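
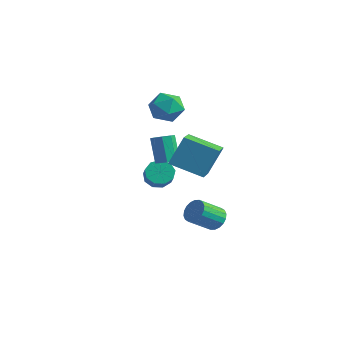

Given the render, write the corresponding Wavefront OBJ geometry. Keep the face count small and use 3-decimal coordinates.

v 0.4 -2.046 0.591
v 1.009 -2.01 0.869
v 0.289 -1.678 2.406
v -0.32 -1.714 2.129
v 0.846 -1.556 0.694
v 0.125 -1.224 2.232
v 0.422 -1.39 0.459
v -0.299 -1.057 1.997
v -0.015 -1.607 0.302
v -0.736 -1.275 1.839
v -0.209 -2.082 0.314
v -0.929 -1.75 1.851
v -0.045 -2.536 0.488
v -0.766 -2.204 2.026
v 0.379 -2.703 0.723
v -0.342 -2.37 2.261
v 0.816 -2.485 0.881
v 0.095 -2.153 2.418
v -1.957 -0.29 2.656
v -1.295 0.544 2.988
v -1.485 -1.244 4.112
v -0.823 -0.41 4.444
v -1.931 -0.283 4.459
v -2.222 0.307 3.559
v -0.558 -1.007 3.541
v -0.849 -0.417 2.641
v -0.431 0.101 3.534
v -1.279 0.548 4.102
v -1.501 -1.248 2.998
v -2.349 -0.801 3.566
v 2.126 -0.048 -3.994
v 2.531 -0.545 -4.472
v 2.119 -1.85 -3.463
v 1.714 -1.352 -2.986
v 2.778 -0.442 -4.238
v 2.366 -1.746 -3.229
v 2.896 -0.26 -3.955
v 2.484 -1.565 -2.946
v 2.862 -0.037 -3.68
v 2.449 -1.341 -2.671
v 2.681 0.185 -3.467
v 2.269 -1.12 -2.458
v 2.391 0.36 -3.359
v 1.979 -0.945 -2.35
v 2.048 0.455 -3.377
v 1.636 -0.85 -2.368
v 1.721 0.45 -3.517
v 1.309 -0.855 -2.508
v 1.474 0.346 -3.751
v 1.062 -0.958 -2.742
v 1.356 0.165 -4.034
v 0.944 -1.14 -3.025
v 1.391 -0.059 -4.309
v 0.978 -1.363 -3.3
v 1.571 -0.28 -4.522
v 1.159 -1.585 -3.513
v 1.861 -0.455 -4.63
v 1.449 -1.76 -3.621
v 2.204 -0.55 -4.612
v 1.792 -1.855 -3.603
v -2.534 0.106 -2.482
v -1.849 0.452 -2.872
v -0.942 -0.28 -1.927
v -1.626 -0.626 -1.538
v -2.027 0.799 -2.431
v -1.12 0.067 -1.487
v -2.442 0.822 -2.015
v -1.535 0.09 -1.071
v -2.9 0.51 -1.817
v -1.993 -0.222 -0.873
v -3.186 0.009 -1.93
v -2.279 -0.723 -0.986
v -3.167 -0.447 -2.302
v -2.26 -1.179 -1.358
v -2.852 -0.644 -2.758
v -1.945 -1.376 -1.813
v -2.388 -0.49 -3.084
v -1.48 -1.222 -2.14
v -1.992 -0.057 -3.129
v -1.084 -0.789 -2.185
v 0.992 -2.204 1.019
v 1.23 -1.282 2.721
v 2.7 -1.293 0.287
v 2.939 -0.372 1.989
v 1.961 -3.548 1.611
v 2.2 -2.627 3.313
v 3.67 -2.638 0.879
v 3.908 -1.716 2.581
f 2 1 5
f 2 5 3
f 3 5 6
f 3 6 4
f 5 1 7
f 5 7 6
f 6 7 8
f 6 8 4
f 7 1 9
f 7 9 8
f 8 9 10
f 8 10 4
f 9 1 11
f 9 11 10
f 10 11 12
f 10 12 4
f 11 1 13
f 11 13 12
f 12 13 14
f 12 14 4
f 13 1 15
f 13 15 14
f 14 15 16
f 14 16 4
f 15 1 17
f 15 17 16
f 16 17 18
f 16 18 4
f 17 1 2
f 17 2 18
f 18 2 3
f 18 3 4
f 19 30 24
f 19 24 20
f 19 20 26
f 19 26 29
f 19 29 30
f 20 24 28
f 24 30 23
f 30 29 21
f 29 26 25
f 26 20 27
f 22 28 23
f 22 23 21
f 22 21 25
f 22 25 27
f 22 27 28
f 23 28 24
f 21 23 30
f 25 21 29
f 27 25 26
f 28 27 20
f 32 31 35
f 32 35 33
f 33 35 36
f 33 36 34
f 35 31 37
f 35 37 36
f 36 37 38
f 36 38 34
f 37 31 39
f 37 39 38
f 38 39 40
f 38 40 34
f 39 31 41
f 39 41 40
f 40 41 42
f 40 42 34
f 41 31 43
f 41 43 42
f 42 43 44
f 42 44 34
f 43 31 45
f 43 45 44
f 44 45 46
f 44 46 34
f 45 31 47
f 45 47 46
f 46 47 48
f 46 48 34
f 47 31 49
f 47 49 48
f 48 49 50
f 48 50 34
f 49 31 51
f 49 51 50
f 50 51 52
f 50 52 34
f 51 31 53
f 51 53 52
f 52 53 54
f 52 54 34
f 53 31 55
f 53 55 54
f 54 55 56
f 54 56 34
f 55 31 57
f 55 57 56
f 56 57 58
f 56 58 34
f 57 31 59
f 57 59 58
f 58 59 60
f 58 60 34
f 59 31 32
f 59 32 60
f 60 32 33
f 60 33 34
f 62 61 65
f 62 65 63
f 63 65 66
f 63 66 64
f 65 61 67
f 65 67 66
f 66 67 68
f 66 68 64
f 67 61 69
f 67 69 68
f 68 69 70
f 68 70 64
f 69 61 71
f 69 71 70
f 70 71 72
f 70 72 64
f 71 61 73
f 71 73 72
f 72 73 74
f 72 74 64
f 73 61 75
f 73 75 74
f 74 75 76
f 74 76 64
f 75 61 77
f 75 77 76
f 76 77 78
f 76 78 64
f 77 61 79
f 77 79 78
f 78 79 80
f 78 80 64
f 79 61 62
f 79 62 80
f 80 62 63
f 80 63 64
f 82 84 81
f 85 82 81
f 81 84 83
f 83 85 81
f 82 88 84
f 86 82 85
f 86 88 82
f 84 88 83
f 87 85 83
f 83 88 87
f 87 86 85
f 88 86 87



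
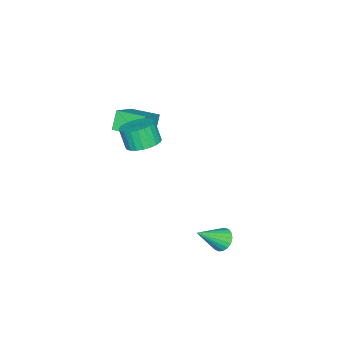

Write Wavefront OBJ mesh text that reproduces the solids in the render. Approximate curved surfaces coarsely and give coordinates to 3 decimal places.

v 1.913 4.05 -2.71
v 2.523 4.423 -3.022
v 3.127 3.09 -1.49
v 2.428 4.634 -2.763
v 2.231 4.728 -2.493
v 1.972 4.688 -2.266
v 1.701 4.522 -2.127
v 1.471 4.262 -2.103
v 1.33 3.96 -2.2
v 1.304 3.676 -2.397
v 1.399 3.466 -2.657
v 1.595 3.372 -2.927
v 1.855 3.411 -3.154
v 2.126 3.578 -3.293
v 2.355 3.837 -3.317
v 2.497 4.139 -3.22
v -0.084 -1.72 1.894
v 0.507 -0.967 2.3
v 0.295 -1.487 3.572
v -0.296 -2.24 3.166
v 0.141 -0.794 2.31
v -0.071 -1.313 3.582
v -0.26 -0.762 2.256
v -0.472 -1.281 3.528
v -0.634 -0.875 2.147
v -0.846 -1.394 3.419
v -0.925 -1.117 2
v -1.137 -1.637 3.272
v -1.087 -1.451 1.837
v -1.299 -1.971 3.109
v -1.097 -1.826 1.682
v -1.309 -2.346 2.954
v -0.952 -2.185 1.56
v -1.164 -2.704 2.831
v -0.675 -2.473 1.488
v -0.887 -2.993 2.76
v -0.309 -2.647 1.478
v -0.521 -3.166 2.75
v 0.092 -2.679 1.532
v -0.12 -3.198 2.804
v 0.466 -2.566 1.641
v 0.254 -3.085 2.913
v 0.757 -2.323 1.788
v 0.545 -2.843 3.06
v 0.919 -1.989 1.951
v 0.707 -2.509 3.223
v 0.929 -1.614 2.106
v 0.717 -2.134 3.378
v 0.784 -1.256 2.229
v 0.572 -1.775 3.5
v -4.23 -4.634 0.884
v -2.413 -4.638 2.052
v -4.281 -2.816 0.97
v -2.464 -2.821 2.138
v -3.496 -4.559 -0.258
v -1.679 -4.564 0.91
v -3.547 -2.742 -0.172
v -1.73 -2.746 0.996
f 2 1 4
f 2 4 3
f 4 1 5
f 4 5 3
f 5 1 6
f 5 6 3
f 6 1 7
f 6 7 3
f 7 1 8
f 7 8 3
f 8 1 9
f 8 9 3
f 9 1 10
f 9 10 3
f 10 1 11
f 10 11 3
f 11 1 12
f 11 12 3
f 12 1 13
f 12 13 3
f 13 1 14
f 13 14 3
f 14 1 15
f 14 15 3
f 15 1 16
f 15 16 3
f 16 1 2
f 16 2 3
f 18 17 21
f 18 21 19
f 19 21 22
f 19 22 20
f 21 17 23
f 21 23 22
f 22 23 24
f 22 24 20
f 23 17 25
f 23 25 24
f 24 25 26
f 24 26 20
f 25 17 27
f 25 27 26
f 26 27 28
f 26 28 20
f 27 17 29
f 27 29 28
f 28 29 30
f 28 30 20
f 29 17 31
f 29 31 30
f 30 31 32
f 30 32 20
f 31 17 33
f 31 33 32
f 32 33 34
f 32 34 20
f 33 17 35
f 33 35 34
f 34 35 36
f 34 36 20
f 35 17 37
f 35 37 36
f 36 37 38
f 36 38 20
f 37 17 39
f 37 39 38
f 38 39 40
f 38 40 20
f 39 17 41
f 39 41 40
f 40 41 42
f 40 42 20
f 41 17 43
f 41 43 42
f 42 43 44
f 42 44 20
f 43 17 45
f 43 45 44
f 44 45 46
f 44 46 20
f 45 17 47
f 45 47 46
f 46 47 48
f 46 48 20
f 47 17 49
f 47 49 48
f 48 49 50
f 48 50 20
f 49 17 18
f 49 18 50
f 50 18 19
f 50 19 20
f 52 54 51
f 55 52 51
f 51 54 53
f 53 55 51
f 52 58 54
f 56 52 55
f 56 58 52
f 54 58 53
f 57 55 53
f 53 58 57
f 57 56 55
f 58 56 57



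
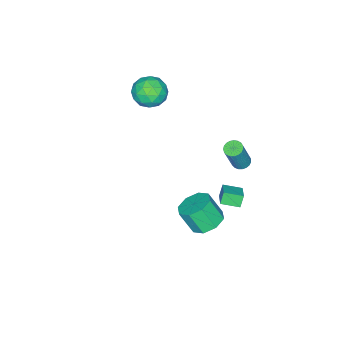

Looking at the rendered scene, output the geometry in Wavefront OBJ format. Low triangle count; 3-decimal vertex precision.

v -4.203 2.415 0.185
v -3.913 1.953 0.056
v -3.148 1.903 1.946
v -3.437 2.365 2.075
v -3.763 2.122 -0.001
v -2.998 2.072 1.889
v -3.689 2.341 -0.025
v -2.923 2.292 1.865
v -3.703 2.573 -0.013
v -2.938 2.524 1.877
v -3.804 2.778 0.033
v -3.039 2.728 1.923
v -3.974 2.92 0.106
v -3.209 2.87 1.996
v -4.184 2.974 0.192
v -3.418 2.925 2.082
v -4.396 2.932 0.277
v -3.631 2.883 2.167
v -4.575 2.801 0.346
v -3.81 2.751 2.236
v -4.69 2.602 0.387
v -3.925 2.553 2.277
v -4.721 2.371 0.393
v -3.955 2.322 2.284
v -4.662 2.148 0.364
v -3.896 2.099 2.254
v -4.523 1.971 0.303
v -3.758 1.921 2.193
v -4.329 1.871 0.222
v -3.564 1.821 2.112
v -4.114 1.864 0.134
v -3.348 1.815 2.025
v 0.808 3.695 -0.08
v 1.719 3.395 -0.396
v 1.923 2.604 0.945
v 1.012 2.905 1.26
v 1.747 4.062 -0.007
v 1.95 3.271 1.334
v 1.224 4.514 0.339
v 1.428 3.724 1.68
v 0.458 4.487 0.44
v 0.662 3.696 1.781
v -0.103 3.996 0.235
v 0.101 3.205 1.576
v -0.13 3.329 -0.154
v 0.073 2.538 1.187
v 0.392 2.876 -0.5
v 0.596 2.086 0.841
v 1.158 2.904 -0.601
v 1.362 2.113 0.74
v -3.46 1.488 -3.124
v -3.825 1.464 -2.379
v -4.06 2.433 -3.387
v -4.426 2.409 -2.643
v -2.634 2.131 -2.697
v -3 2.107 -1.953
v -3.235 3.076 -2.961
v -3.6 3.052 -2.216
v -3.496 -3.428 2.255
v -2.974 -4.044 3.022
v -4.966 -3.376 3.298
v -4.444 -3.992 4.065
v -4.118 -2.943 3.876
v -3.209 -2.975 3.232
v -4.731 -4.445 3.088
v -3.822 -4.477 2.444
v -3.736 -4.672 3.538
v -3.358 -3.744 4.025
v -4.582 -3.676 2.295
v -4.204 -2.748 2.782
v -3.106 -3.741 2.547
v -4.834 -3.679 3.773
v -4.643 -3.063 3.662
v -4.335 -3.425 4.113
v -3.244 -3.113 2.67
v -2.937 -3.475 3.121
v -3.61 -2.827 3.623
v -5.003 -3.945 3.199
v -4.696 -4.307 3.65
v -3.605 -3.995 2.207
v -3.297 -4.357 2.658
v -4.33 -4.593 2.697
v -3.247 -4.472 3.301
v -4.111 -4.441 3.914
v -4.28 -4.708 3.34
v -3.746 -4.727 2.961
v -3.024 -3.927 3.587
v -3.889 -3.896 4.2
v -3.697 -3.279 4.089
v -3.163 -3.298 3.71
v -3.473 -4.296 3.89
v -4.051 -3.524 2.12
v -4.916 -3.493 2.733
v -4.777 -4.122 2.61
v -4.243 -4.141 2.231
v -3.829 -2.979 2.406
v -4.693 -2.948 3.019
v -4.194 -2.693 3.359
v -3.66 -2.712 2.98
v -4.467 -3.124 2.43
f 2 1 5
f 2 5 3
f 3 5 6
f 3 6 4
f 5 1 7
f 5 7 6
f 6 7 8
f 6 8 4
f 7 1 9
f 7 9 8
f 8 9 10
f 8 10 4
f 9 1 11
f 9 11 10
f 10 11 12
f 10 12 4
f 11 1 13
f 11 13 12
f 12 13 14
f 12 14 4
f 13 1 15
f 13 15 14
f 14 15 16
f 14 16 4
f 15 1 17
f 15 17 16
f 16 17 18
f 16 18 4
f 17 1 19
f 17 19 18
f 18 19 20
f 18 20 4
f 19 1 21
f 19 21 20
f 20 21 22
f 20 22 4
f 21 1 23
f 21 23 22
f 22 23 24
f 22 24 4
f 23 1 25
f 23 25 24
f 24 25 26
f 24 26 4
f 25 1 27
f 25 27 26
f 26 27 28
f 26 28 4
f 27 1 29
f 27 29 28
f 28 29 30
f 28 30 4
f 29 1 31
f 29 31 30
f 30 31 32
f 30 32 4
f 31 1 2
f 31 2 32
f 32 2 3
f 32 3 4
f 34 33 37
f 34 37 35
f 35 37 38
f 35 38 36
f 37 33 39
f 37 39 38
f 38 39 40
f 38 40 36
f 39 33 41
f 39 41 40
f 40 41 42
f 40 42 36
f 41 33 43
f 41 43 42
f 42 43 44
f 42 44 36
f 43 33 45
f 43 45 44
f 44 45 46
f 44 46 36
f 45 33 47
f 45 47 46
f 46 47 48
f 46 48 36
f 47 33 49
f 47 49 48
f 48 49 50
f 48 50 36
f 49 33 34
f 49 34 50
f 50 34 35
f 50 35 36
f 52 54 51
f 55 52 51
f 51 54 53
f 53 55 51
f 52 58 54
f 56 52 55
f 56 58 52
f 54 58 53
f 57 55 53
f 53 58 57
f 57 56 55
f 58 56 57
f 59 96 75
f 96 70 99
f 75 99 64
f 96 99 75
f 59 75 71
f 75 64 76
f 71 76 60
f 75 76 71
f 59 71 80
f 71 60 81
f 80 81 66
f 71 81 80
f 59 80 92
f 80 66 95
f 92 95 69
f 80 95 92
f 59 92 96
f 92 69 100
f 96 100 70
f 92 100 96
f 60 76 87
f 76 64 90
f 87 90 68
f 76 90 87
f 64 99 77
f 99 70 98
f 77 98 63
f 99 98 77
f 70 100 97
f 100 69 93
f 97 93 61
f 100 93 97
f 69 95 94
f 95 66 82
f 94 82 65
f 95 82 94
f 66 81 86
f 81 60 83
f 86 83 67
f 81 83 86
f 62 88 74
f 88 68 89
f 74 89 63
f 88 89 74
f 62 74 72
f 74 63 73
f 72 73 61
f 74 73 72
f 62 72 79
f 72 61 78
f 79 78 65
f 72 78 79
f 62 79 84
f 79 65 85
f 84 85 67
f 79 85 84
f 62 84 88
f 84 67 91
f 88 91 68
f 84 91 88
f 63 89 77
f 89 68 90
f 77 90 64
f 89 90 77
f 61 73 97
f 73 63 98
f 97 98 70
f 73 98 97
f 65 78 94
f 78 61 93
f 94 93 69
f 78 93 94
f 67 85 86
f 85 65 82
f 86 82 66
f 85 82 86
f 68 91 87
f 91 67 83
f 87 83 60
f 91 83 87



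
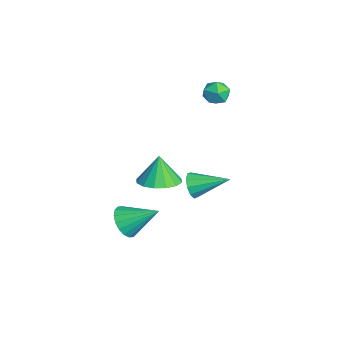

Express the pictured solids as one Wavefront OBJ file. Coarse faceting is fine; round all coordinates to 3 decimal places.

v -2.499 2.763 1.908
v -2.145 2.465 1.256
v -3.355 1.795 1.884
v -3.001 1.497 1.232
v -2.624 1.476 1.937
v -2.095 2.075 1.951
v -3.405 2.185 1.189
v -2.876 2.784 1.203
v -2.705 2.108 0.812
v -2.222 1.67 1.274
v -3.278 2.59 1.866
v -2.795 2.152 2.328
v -0.821 0.597 -3.768
v -0.611 0.243 -3.082
v -0.179 2.363 -3.052
v -0.223 0.226 -3.388
v -0.063 0.351 -3.839
v -0.193 0.57 -4.263
v -0.562 0.8 -4.498
v -1.03 0.952 -4.454
v -1.419 0.969 -4.148
v -1.578 0.844 -3.698
v -1.449 0.625 -3.274
v -1.079 0.395 -3.039
v 3.594 -1.785 0.311
v 4.619 -1.633 0.577
v 3.206 -1.715 1.769
v 4.415 -1.125 0.498
v 3.991 -0.793 0.369
v 3.46 -0.727 0.224
v 2.965 -0.945 0.103
v 2.639 -1.388 0.038
v 2.569 -1.937 0.045
v 2.773 -2.446 0.125
v 3.198 -2.777 0.254
v 3.728 -2.843 0.398
v 4.223 -2.626 0.519
v 4.549 -2.183 0.585
v 1.896 -3.127 -3.825
v 2.703 -3.096 -4.326
v 2.504 -1.613 -2.755
v 2.447 -2.839 -4.544
v 2.082 -2.64 -4.619
v 1.68 -2.537 -4.537
v 1.321 -2.55 -4.314
v 1.076 -2.678 -3.994
v 0.994 -2.895 -3.64
v 1.09 -3.157 -3.323
v 1.346 -3.414 -3.106
v 1.711 -3.614 -3.03
v 2.113 -3.717 -3.112
v 2.471 -3.703 -3.335
v 2.716 -3.575 -3.655
v 2.799 -3.359 -4.009
f 1 12 6
f 1 6 2
f 1 2 8
f 1 8 11
f 1 11 12
f 2 6 10
f 6 12 5
f 12 11 3
f 11 8 7
f 8 2 9
f 4 10 5
f 4 5 3
f 4 3 7
f 4 7 9
f 4 9 10
f 5 10 6
f 3 5 12
f 7 3 11
f 9 7 8
f 10 9 2
f 14 13 16
f 14 16 15
f 16 13 17
f 16 17 15
f 17 13 18
f 17 18 15
f 18 13 19
f 18 19 15
f 19 13 20
f 19 20 15
f 20 13 21
f 20 21 15
f 21 13 22
f 21 22 15
f 22 13 23
f 22 23 15
f 23 13 24
f 23 24 15
f 24 13 14
f 24 14 15
f 26 25 28
f 26 28 27
f 28 25 29
f 28 29 27
f 29 25 30
f 29 30 27
f 30 25 31
f 30 31 27
f 31 25 32
f 31 32 27
f 32 25 33
f 32 33 27
f 33 25 34
f 33 34 27
f 34 25 35
f 34 35 27
f 35 25 36
f 35 36 27
f 36 25 37
f 36 37 27
f 37 25 38
f 37 38 27
f 38 25 26
f 38 26 27
f 40 39 42
f 40 42 41
f 42 39 43
f 42 43 41
f 43 39 44
f 43 44 41
f 44 39 45
f 44 45 41
f 45 39 46
f 45 46 41
f 46 39 47
f 46 47 41
f 47 39 48
f 47 48 41
f 48 39 49
f 48 49 41
f 49 39 50
f 49 50 41
f 50 39 51
f 50 51 41
f 51 39 52
f 51 52 41
f 52 39 53
f 52 53 41
f 53 39 54
f 53 54 41
f 54 39 40
f 54 40 41



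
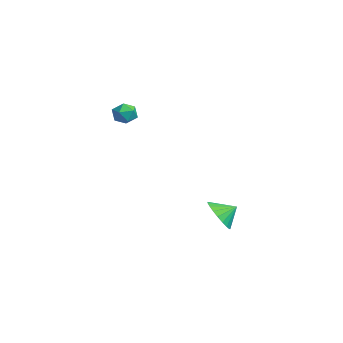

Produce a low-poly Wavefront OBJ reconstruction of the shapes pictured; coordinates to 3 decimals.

v -1.256 1.844 -4.136
v -0.336 1.907 -4.521
v -1.084 2.696 -3.584
v -0.559 2.128 -4.794
v -0.903 2.3 -4.952
v -1.308 2.393 -4.97
v -1.704 2.391 -4.843
v -2.022 2.294 -4.594
v -2.208 2.119 -4.265
v -2.23 1.897 -3.915
v -2.083 1.666 -3.602
v -1.793 1.465 -3.382
v -1.41 1.329 -3.292
v -1.001 1.283 -3.348
v -0.635 1.333 -3.54
v -0.377 1.472 -3.835
v -0.271 1.675 -4.182
v -3.014 -1.646 2.105
v -2.652 -2.234 2.032
v -3.808 -2.206 2.668
v -3.446 -2.794 2.595
v -3.207 -2.288 3.006
v -2.717 -1.942 2.658
v -3.743 -2.498 2.042
v -3.253 -2.152 1.694
v -3.103 -2.76 1.993
v -2.771 -2.63 2.588
v -3.689 -1.81 2.112
v -3.357 -1.68 2.707
f 2 1 4
f 2 4 3
f 4 1 5
f 4 5 3
f 5 1 6
f 5 6 3
f 6 1 7
f 6 7 3
f 7 1 8
f 7 8 3
f 8 1 9
f 8 9 3
f 9 1 10
f 9 10 3
f 10 1 11
f 10 11 3
f 11 1 12
f 11 12 3
f 12 1 13
f 12 13 3
f 13 1 14
f 13 14 3
f 14 1 15
f 14 15 3
f 15 1 16
f 15 16 3
f 16 1 17
f 16 17 3
f 17 1 2
f 17 2 3
f 18 29 23
f 18 23 19
f 18 19 25
f 18 25 28
f 18 28 29
f 19 23 27
f 23 29 22
f 29 28 20
f 28 25 24
f 25 19 26
f 21 27 22
f 21 22 20
f 21 20 24
f 21 24 26
f 21 26 27
f 22 27 23
f 20 22 29
f 24 20 28
f 26 24 25
f 27 26 19



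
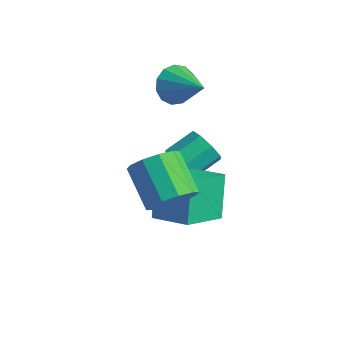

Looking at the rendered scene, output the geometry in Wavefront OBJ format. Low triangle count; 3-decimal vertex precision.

v 0.967 1.127 -3.431
v 1.571 0.82 -2.969
v 1.738 2.027 -2.387
v 1.133 2.333 -2.849
v 1.779 1.054 -3.513
v 1.946 2.261 -2.931
v 1.511 1.33 -4.009
v 1.678 2.537 -3.427
v 0.924 1.487 -4.166
v 1.091 2.694 -3.584
v 0.362 1.433 -3.893
v 0.529 2.64 -3.311
v 0.154 1.199 -3.349
v 0.321 2.406 -2.767
v 0.422 0.923 -2.853
v 0.589 2.13 -2.271
v 1.009 0.766 -2.696
v 1.176 1.973 -2.114
v -0.021 1.813 0.137
v 0.292 1.338 -0.56
v 1.561 1.787 0.863
v 0.355 1.826 -0.681
v 0.299 2.311 -0.541
v 0.141 2.637 -0.186
v -0.068 2.701 0.271
v -0.262 2.484 0.686
v -0.379 2.053 0.927
v -0.383 1.546 0.917
v -0.271 1.124 0.659
v -0.08 0.92 0.236
v 0.13 1 -0.219
v 2.555 -1.542 -3.926
v 1.946 -0.846 -2.244
v 2.327 0.282 -4.764
v 1.718 0.978 -3.082
v 4.042 -1.178 -3.538
v 3.433 -0.482 -1.856
v 3.814 0.646 -4.376
v 3.205 1.342 -2.694
v 4.537 -2.269 -1.276
v 5.145 -1.904 -0.614
v 3.731 -1.566 0.498
v 3.123 -1.931 -0.164
v 4.97 -1.456 -0.972
v 3.556 -1.118 0.139
v 4.63 -1.319 -1.446
v 3.216 -0.981 -0.335
v 4.255 -1.545 -1.856
v 2.841 -1.206 -0.744
v 3.987 -2.047 -2.043
v 2.573 -1.709 -0.932
v 3.929 -2.634 -1.938
v 2.515 -2.296 -0.826
v 4.104 -3.082 -1.579
v 2.69 -2.744 -0.468
v 4.444 -3.219 -1.105
v 3.03 -2.881 0.006
v 4.819 -2.994 -0.696
v 3.405 -2.655 0.416
v 5.087 -2.491 -0.508
v 3.673 -2.153 0.603
f 2 1 5
f 2 5 3
f 3 5 6
f 3 6 4
f 5 1 7
f 5 7 6
f 6 7 8
f 6 8 4
f 7 1 9
f 7 9 8
f 8 9 10
f 8 10 4
f 9 1 11
f 9 11 10
f 10 11 12
f 10 12 4
f 11 1 13
f 11 13 12
f 12 13 14
f 12 14 4
f 13 1 15
f 13 15 14
f 14 15 16
f 14 16 4
f 15 1 17
f 15 17 16
f 16 17 18
f 16 18 4
f 17 1 2
f 17 2 18
f 18 2 3
f 18 3 4
f 20 19 22
f 20 22 21
f 22 19 23
f 22 23 21
f 23 19 24
f 23 24 21
f 24 19 25
f 24 25 21
f 25 19 26
f 25 26 21
f 26 19 27
f 26 27 21
f 27 19 28
f 27 28 21
f 28 19 29
f 28 29 21
f 29 19 30
f 29 30 21
f 30 19 31
f 30 31 21
f 31 19 20
f 31 20 21
f 33 35 32
f 36 33 32
f 32 35 34
f 34 36 32
f 33 39 35
f 37 33 36
f 37 39 33
f 35 39 34
f 38 36 34
f 34 39 38
f 38 37 36
f 39 37 38
f 41 40 44
f 41 44 42
f 42 44 45
f 42 45 43
f 44 40 46
f 44 46 45
f 45 46 47
f 45 47 43
f 46 40 48
f 46 48 47
f 47 48 49
f 47 49 43
f 48 40 50
f 48 50 49
f 49 50 51
f 49 51 43
f 50 40 52
f 50 52 51
f 51 52 53
f 51 53 43
f 52 40 54
f 52 54 53
f 53 54 55
f 53 55 43
f 54 40 56
f 54 56 55
f 55 56 57
f 55 57 43
f 56 40 58
f 56 58 57
f 57 58 59
f 57 59 43
f 58 40 60
f 58 60 59
f 59 60 61
f 59 61 43
f 60 40 41
f 60 41 61
f 61 41 42
f 61 42 43



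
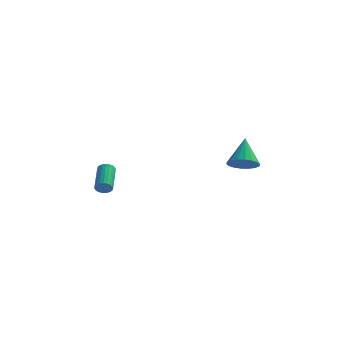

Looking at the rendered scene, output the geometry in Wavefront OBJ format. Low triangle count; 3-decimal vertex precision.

v 4.107 0.948 2.8
v 4.734 0.488 3.292
v 3.873 2.212 4.28
v 4.96 0.765 3.092
v 5.017 1.077 2.833
v 4.894 1.364 2.569
v 4.614 1.569 2.35
v 4.235 1.65 2.22
v 3.83 1.592 2.205
v 3.479 1.407 2.309
v 3.253 1.131 2.509
v 3.197 0.818 2.768
v 3.32 0.531 3.032
v 3.599 0.327 3.251
v 3.979 0.245 3.381
v 4.384 0.303 3.395
v -3.23 -0.945 0.869
v -2.836 -1.005 1.188
v -3.236 0.626 1.989
v -3.63 0.685 1.671
v -2.749 -0.909 1.036
v -3.15 0.721 1.837
v -2.736 -0.819 0.859
v -3.136 0.811 1.66
v -2.797 -0.748 0.684
v -3.198 0.882 1.485
v -2.925 -0.707 0.537
v -3.326 0.923 1.338
v -3.099 -0.702 0.44
v -3.5 0.928 1.242
v -3.293 -0.734 0.409
v -3.694 0.896 1.21
v -3.477 -0.799 0.448
v -3.878 0.831 1.249
v -3.624 -0.886 0.551
v -4.024 0.745 1.352
v -3.71 -0.981 0.703
v -4.111 0.649 1.504
v -3.724 -1.071 0.88
v -4.124 0.559 1.681
v -3.662 -1.142 1.055
v -4.063 0.488 1.856
v -3.534 -1.183 1.202
v -3.935 0.447 2.003
v -3.36 -1.188 1.298
v -3.761 0.442 2.1
v -3.166 -1.156 1.33
v -3.567 0.474 2.131
v -2.982 -1.091 1.291
v -3.383 0.539 2.092
f 2 1 4
f 2 4 3
f 4 1 5
f 4 5 3
f 5 1 6
f 5 6 3
f 6 1 7
f 6 7 3
f 7 1 8
f 7 8 3
f 8 1 9
f 8 9 3
f 9 1 10
f 9 10 3
f 10 1 11
f 10 11 3
f 11 1 12
f 11 12 3
f 12 1 13
f 12 13 3
f 13 1 14
f 13 14 3
f 14 1 15
f 14 15 3
f 15 1 16
f 15 16 3
f 16 1 2
f 16 2 3
f 18 17 21
f 18 21 19
f 19 21 22
f 19 22 20
f 21 17 23
f 21 23 22
f 22 23 24
f 22 24 20
f 23 17 25
f 23 25 24
f 24 25 26
f 24 26 20
f 25 17 27
f 25 27 26
f 26 27 28
f 26 28 20
f 27 17 29
f 27 29 28
f 28 29 30
f 28 30 20
f 29 17 31
f 29 31 30
f 30 31 32
f 30 32 20
f 31 17 33
f 31 33 32
f 32 33 34
f 32 34 20
f 33 17 35
f 33 35 34
f 34 35 36
f 34 36 20
f 35 17 37
f 35 37 36
f 36 37 38
f 36 38 20
f 37 17 39
f 37 39 38
f 38 39 40
f 38 40 20
f 39 17 41
f 39 41 40
f 40 41 42
f 40 42 20
f 41 17 43
f 41 43 42
f 42 43 44
f 42 44 20
f 43 17 45
f 43 45 44
f 44 45 46
f 44 46 20
f 45 17 47
f 45 47 46
f 46 47 48
f 46 48 20
f 47 17 49
f 47 49 48
f 48 49 50
f 48 50 20
f 49 17 18
f 49 18 50
f 50 18 19
f 50 19 20



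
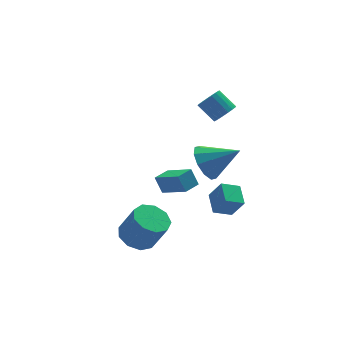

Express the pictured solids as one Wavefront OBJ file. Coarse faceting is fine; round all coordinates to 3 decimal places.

v 0.86 0.262 -2.913
v -0.109 0.326 -2.491
v 1.113 1.384 -2.505
v 0.143 1.448 -2.082
v 1.297 -0.228 -1.838
v 0.327 -0.164 -1.415
v 1.549 0.894 -1.429
v 0.58 0.958 -1.007
v -3.92 0.645 -3.351
v -3.035 0.423 -3.76
v -2.455 -0.147 -2.199
v -3.34 0.075 -1.789
v -3.03 1.066 -3.527
v -2.451 0.496 -1.966
v -3.441 1.512 -3.212
v -2.862 0.942 -1.651
v -4.077 1.552 -2.961
v -3.497 0.983 -1.4
v -4.638 1.168 -2.893
v -4.059 0.598 -1.332
v -4.864 0.539 -3.039
v -4.284 -0.031 -1.478
v -4.648 -0.04 -3.33
v -4.068 -0.61 -1.769
v -4.091 -0.299 -3.632
v -3.511 -0.869 -2.071
v -3.454 -0.116 -3.801
v -2.874 -0.686 -2.24
v 1.365 2.39 2.917
v 1.882 2.84 2.835
v 1.332 3.62 3.642
v 0.815 3.17 3.723
v 1.683 2.924 2.617
v 1.132 3.704 3.424
v 1.421 2.903 2.458
v 0.87 3.683 3.265
v 1.147 2.78 2.391
v 0.597 3.56 3.198
v 0.917 2.58 2.427
v 0.367 3.36 3.234
v 0.776 2.342 2.561
v 0.226 3.122 3.368
v 0.751 2.114 2.764
v 0.201 2.894 3.571
v 0.848 1.94 2.998
v 0.298 2.72 3.805
v 1.048 1.856 3.216
v 0.497 2.636 4.023
v 1.31 1.877 3.375
v 0.759 2.657 4.182
v 1.583 2 3.442
v 1.033 2.78 4.249
v 1.813 2.2 3.406
v 1.263 2.98 4.213
v 1.954 2.438 3.272
v 1.404 3.218 4.079
v 1.979 2.666 3.069
v 1.429 3.446 3.876
v -0.765 2.162 -2.073
v -0.988 2.593 -1.187
v -1.466 3.528 -2.914
v -1.689 3.959 -2.028
v 0.089 2.601 -2.072
v -0.134 3.032 -1.186
v -0.612 3.967 -2.913
v -0.835 4.398 -2.027
v 0.047 1.667 0.185
v 0.697 1.76 -0.685
v 1.513 0.893 1.195
v 0.748 2.327 -0.326
v 0.532 2.642 0.229
v 0.13 2.584 0.767
v -0.303 2.176 1.083
v -0.602 1.573 1.056
v -0.653 1.006 0.696
v -0.437 0.691 0.141
v -0.036 0.749 -0.397
v 0.397 1.157 -0.713
f 2 4 1
f 5 2 1
f 1 4 3
f 3 5 1
f 2 8 4
f 6 2 5
f 6 8 2
f 4 8 3
f 7 5 3
f 3 8 7
f 7 6 5
f 8 6 7
f 10 9 13
f 10 13 11
f 11 13 14
f 11 14 12
f 13 9 15
f 13 15 14
f 14 15 16
f 14 16 12
f 15 9 17
f 15 17 16
f 16 17 18
f 16 18 12
f 17 9 19
f 17 19 18
f 18 19 20
f 18 20 12
f 19 9 21
f 19 21 20
f 20 21 22
f 20 22 12
f 21 9 23
f 21 23 22
f 22 23 24
f 22 24 12
f 23 9 25
f 23 25 24
f 24 25 26
f 24 26 12
f 25 9 27
f 25 27 26
f 26 27 28
f 26 28 12
f 27 9 10
f 27 10 28
f 28 10 11
f 28 11 12
f 30 29 33
f 30 33 31
f 31 33 34
f 31 34 32
f 33 29 35
f 33 35 34
f 34 35 36
f 34 36 32
f 35 29 37
f 35 37 36
f 36 37 38
f 36 38 32
f 37 29 39
f 37 39 38
f 38 39 40
f 38 40 32
f 39 29 41
f 39 41 40
f 40 41 42
f 40 42 32
f 41 29 43
f 41 43 42
f 42 43 44
f 42 44 32
f 43 29 45
f 43 45 44
f 44 45 46
f 44 46 32
f 45 29 47
f 45 47 46
f 46 47 48
f 46 48 32
f 47 29 49
f 47 49 48
f 48 49 50
f 48 50 32
f 49 29 51
f 49 51 50
f 50 51 52
f 50 52 32
f 51 29 53
f 51 53 52
f 52 53 54
f 52 54 32
f 53 29 55
f 53 55 54
f 54 55 56
f 54 56 32
f 55 29 57
f 55 57 56
f 56 57 58
f 56 58 32
f 57 29 30
f 57 30 58
f 58 30 31
f 58 31 32
f 60 62 59
f 63 60 59
f 59 62 61
f 61 63 59
f 60 66 62
f 64 60 63
f 64 66 60
f 62 66 61
f 65 63 61
f 61 66 65
f 65 64 63
f 66 64 65
f 68 67 70
f 68 70 69
f 70 67 71
f 70 71 69
f 71 67 72
f 71 72 69
f 72 67 73
f 72 73 69
f 73 67 74
f 73 74 69
f 74 67 75
f 74 75 69
f 75 67 76
f 75 76 69
f 76 67 77
f 76 77 69
f 77 67 78
f 77 78 69
f 78 67 68
f 78 68 69



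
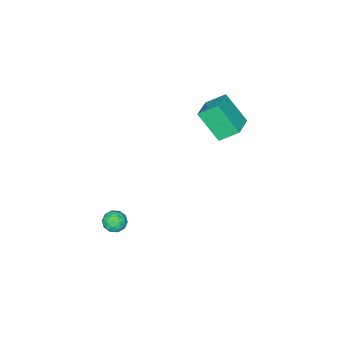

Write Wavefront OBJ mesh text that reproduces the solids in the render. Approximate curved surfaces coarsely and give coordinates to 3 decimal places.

v 2.244 -0.623 -2.651
v 2.691 -1.02 -2.258
v 1.949 -1.56 -3.262
v 2.396 -1.957 -2.869
v 1.802 -1.689 -2.575
v 1.984 -1.11 -2.197
v 2.656 -1.47 -3.323
v 2.838 -0.891 -2.945
v 2.945 -1.543 -2.673
v 2.417 -1.679 -2.211
v 2.223 -0.901 -3.309
v 1.695 -1.037 -2.847
v 2.493 -0.739 -2.401
v 2.147 -1.841 -3.119
v 1.798 -1.683 -2.946
v 2.06 -1.917 -2.715
v 2.078 -0.792 -2.365
v 2.34 -1.026 -2.134
v 1.818 -1.419 -2.32
v 2.3 -1.554 -3.386
v 2.562 -1.788 -3.155
v 2.58 -0.663 -2.805
v 2.842 -0.897 -2.574
v 2.822 -1.161 -3.2
v 2.905 -1.28 -2.414
v 2.732 -1.831 -2.773
v 2.885 -1.545 -3.04
v 2.992 -1.204 -2.818
v 2.595 -1.36 -2.142
v 2.422 -1.911 -2.501
v 2.072 -1.753 -2.328
v 2.179 -1.413 -2.106
v 2.744 -1.668 -2.386
v 2.218 -0.669 -3.019
v 2.045 -1.22 -3.378
v 2.461 -1.167 -3.414
v 2.568 -0.827 -3.192
v 1.908 -0.749 -2.747
v 1.735 -1.3 -3.106
v 1.648 -1.376 -2.702
v 1.755 -1.035 -2.48
v 1.896 -0.912 -3.134
v -4.325 1.974 3.416
v -4.124 0.648 4.94
v -3 2.615 3.799
v -2.8 1.289 5.323
v -3.68 1.131 2.597
v -3.48 -0.195 4.121
v -2.356 1.772 2.98
v -2.155 0.446 4.504
f 1 38 17
f 38 12 41
f 17 41 6
f 38 41 17
f 1 17 13
f 17 6 18
f 13 18 2
f 17 18 13
f 1 13 22
f 13 2 23
f 22 23 8
f 13 23 22
f 1 22 34
f 22 8 37
f 34 37 11
f 22 37 34
f 1 34 38
f 34 11 42
f 38 42 12
f 34 42 38
f 2 18 29
f 18 6 32
f 29 32 10
f 18 32 29
f 6 41 19
f 41 12 40
f 19 40 5
f 41 40 19
f 12 42 39
f 42 11 35
f 39 35 3
f 42 35 39
f 11 37 36
f 37 8 24
f 36 24 7
f 37 24 36
f 8 23 28
f 23 2 25
f 28 25 9
f 23 25 28
f 4 30 16
f 30 10 31
f 16 31 5
f 30 31 16
f 4 16 14
f 16 5 15
f 14 15 3
f 16 15 14
f 4 14 21
f 14 3 20
f 21 20 7
f 14 20 21
f 4 21 26
f 21 7 27
f 26 27 9
f 21 27 26
f 4 26 30
f 26 9 33
f 30 33 10
f 26 33 30
f 5 31 19
f 31 10 32
f 19 32 6
f 31 32 19
f 3 15 39
f 15 5 40
f 39 40 12
f 15 40 39
f 7 20 36
f 20 3 35
f 36 35 11
f 20 35 36
f 9 27 28
f 27 7 24
f 28 24 8
f 27 24 28
f 10 33 29
f 33 9 25
f 29 25 2
f 33 25 29
f 44 46 43
f 47 44 43
f 43 46 45
f 45 47 43
f 44 50 46
f 48 44 47
f 48 50 44
f 46 50 45
f 49 47 45
f 45 50 49
f 49 48 47
f 50 48 49



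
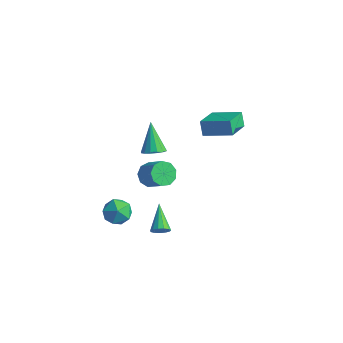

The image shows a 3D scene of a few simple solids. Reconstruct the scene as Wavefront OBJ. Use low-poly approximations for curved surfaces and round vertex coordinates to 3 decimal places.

v -1.861 -2.261 -2.555
v -0.954 -2.408 -3.129
v -1.986 -3.992 -2.311
v -1.079 -4.139 -2.885
v -1.033 -3.666 -1.912
v -0.956 -2.596 -2.063
v -1.984 -3.804 -3.377
v -1.907 -2.734 -3.528
v -1.031 -3.361 -3.638
v -0.443 -3.276 -2.732
v -2.497 -3.124 -2.708
v -1.909 -3.039 -1.802
v 3.061 -4.563 -0.325
v 3.548 -4.379 0.03
v 1.919 -3.257 0.565
v 3.554 -4.175 -0.261
v 3.403 -4.095 -0.572
v 3.144 -4.164 -0.805
v 2.858 -4.359 -0.885
v 2.637 -4.619 -0.787
v 2.551 -4.861 -0.543
v 2.626 -5.009 -0.229
v 2.84 -5.015 0.054
v 3.124 -4.877 0.217
v 3.388 -4.64 0.208
v -1.767 0.479 -2.112
v -1.16 0.327 -2.787
v 0.154 0.05 -1.543
v -0.453 0.201 -0.868
v -1.17 0.939 -2.64
v 0.144 0.661 -1.396
v -1.459 1.335 -2.246
v -0.146 1.058 -1.002
v -1.892 1.331 -1.789
v -0.579 1.054 -0.545
v -2.267 0.928 -1.484
v -0.953 0.651 -0.24
v -2.407 0.315 -1.472
v -1.094 0.037 -0.228
v -2.248 -0.222 -1.76
v -0.935 -0.499 -0.516
v -1.863 -0.431 -2.212
v -0.55 -0.708 -0.969
v -1.434 -0.214 -2.618
v -0.12 -0.491 -1.374
v -0.1 4.696 2.153
v 0.326 2.877 2.947
v 1.699 5.393 2.786
v 2.124 3.573 3.58
v 0.356 4.387 1.2
v 0.781 2.567 1.994
v 2.154 5.083 1.833
v 2.58 3.264 2.627
v -0.046 -1.282 2.979
v 0.505 -1.608 3.475
v -1.014 -0.358 4.661
v 0.666 -1.237 3.363
v 0.635 -0.878 3.149
v 0.422 -0.627 2.889
v 0.084 -0.552 2.653
v -0.289 -0.672 2.504
v -0.597 -0.956 2.483
v -0.757 -1.327 2.594
v -0.727 -1.686 2.808
v -0.514 -1.937 3.069
v -0.176 -2.012 3.304
v 0.197 -1.891 3.453
f 1 12 6
f 1 6 2
f 1 2 8
f 1 8 11
f 1 11 12
f 2 6 10
f 6 12 5
f 12 11 3
f 11 8 7
f 8 2 9
f 4 10 5
f 4 5 3
f 4 3 7
f 4 7 9
f 4 9 10
f 5 10 6
f 3 5 12
f 7 3 11
f 9 7 8
f 10 9 2
f 14 13 16
f 14 16 15
f 16 13 17
f 16 17 15
f 17 13 18
f 17 18 15
f 18 13 19
f 18 19 15
f 19 13 20
f 19 20 15
f 20 13 21
f 20 21 15
f 21 13 22
f 21 22 15
f 22 13 23
f 22 23 15
f 23 13 24
f 23 24 15
f 24 13 25
f 24 25 15
f 25 13 14
f 25 14 15
f 27 26 30
f 27 30 28
f 28 30 31
f 28 31 29
f 30 26 32
f 30 32 31
f 31 32 33
f 31 33 29
f 32 26 34
f 32 34 33
f 33 34 35
f 33 35 29
f 34 26 36
f 34 36 35
f 35 36 37
f 35 37 29
f 36 26 38
f 36 38 37
f 37 38 39
f 37 39 29
f 38 26 40
f 38 40 39
f 39 40 41
f 39 41 29
f 40 26 42
f 40 42 41
f 41 42 43
f 41 43 29
f 42 26 44
f 42 44 43
f 43 44 45
f 43 45 29
f 44 26 27
f 44 27 45
f 45 27 28
f 45 28 29
f 47 49 46
f 50 47 46
f 46 49 48
f 48 50 46
f 47 53 49
f 51 47 50
f 51 53 47
f 49 53 48
f 52 50 48
f 48 53 52
f 52 51 50
f 53 51 52
f 55 54 57
f 55 57 56
f 57 54 58
f 57 58 56
f 58 54 59
f 58 59 56
f 59 54 60
f 59 60 56
f 60 54 61
f 60 61 56
f 61 54 62
f 61 62 56
f 62 54 63
f 62 63 56
f 63 54 64
f 63 64 56
f 64 54 65
f 64 65 56
f 65 54 66
f 65 66 56
f 66 54 67
f 66 67 56
f 67 54 55
f 67 55 56



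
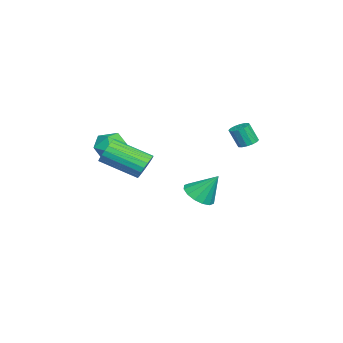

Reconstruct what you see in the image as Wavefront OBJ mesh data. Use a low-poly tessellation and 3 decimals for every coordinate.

v -1.209 0.073 -3.188
v -0.316 -0.036 -3.176
v -1.111 1.007 -1.892
v -0.387 0.34 -3.442
v -0.679 0.644 -3.639
v -1.113 0.796 -3.716
v -1.573 0.754 -3.651
v -1.935 0.529 -3.462
v -2.102 0.183 -3.199
v -2.03 -0.193 -2.934
v -1.738 -0.498 -2.736
v -1.304 -0.649 -2.66
v -0.845 -0.607 -2.725
v -0.483 -0.383 -2.914
v 1.55 2.652 1.39
v 1.804 3.067 1.574
v 1.803 2.643 2.534
v 1.55 2.228 2.35
v 1.543 3.128 1.6
v 1.543 2.703 2.56
v 1.284 3.061 1.57
v 1.284 2.636 2.531
v 1.096 2.885 1.492
v 1.096 2.46 2.453
v 1.03 2.646 1.387
v 1.03 2.221 2.347
v 1.104 2.409 1.282
v 1.103 1.984 2.242
v 1.297 2.237 1.206
v 1.296 1.813 2.166
v 1.557 2.177 1.18
v 1.557 1.752 2.14
v 1.816 2.244 1.209
v 1.816 1.819 2.17
v 2.004 2.42 1.287
v 2.004 1.995 2.248
v 2.07 2.659 1.393
v 2.07 2.234 2.353
v 1.997 2.896 1.498
v 1.996 2.471 2.458
v 3.146 -1.791 0.27
v 3.43 -1.517 0.884
v 3.258 -3.316 1.765
v 2.974 -3.589 1.15
v 3.133 -1.469 0.925
v 2.961 -3.267 1.805
v 2.838 -1.476 0.852
v 2.667 -3.275 1.733
v 2.597 -1.538 0.679
v 2.425 -3.337 1.56
v 2.45 -1.643 0.435
v 2.279 -3.442 1.316
v 2.424 -1.774 0.162
v 2.252 -3.573 1.043
v 2.522 -1.908 -0.092
v 2.351 -3.707 0.789
v 2.729 -2.022 -0.283
v 2.557 -3.82 0.597
v 3.007 -2.095 -0.379
v 2.836 -3.894 0.502
v 3.31 -2.116 -0.363
v 3.138 -3.915 0.518
v 3.584 -2.081 -0.237
v 3.412 -3.879 0.643
v 3.782 -1.995 -0.024
v 3.611 -3.794 0.857
v 3.87 -1.874 0.24
v 3.699 -3.673 1.121
v 3.833 -1.739 0.509
v 3.662 -3.538 1.39
v 3.677 -1.613 0.737
v 3.506 -3.411 1.618
v 0.148 -3.553 1.159
v 0.862 -3.055 0.813
v 0.338 -4.585 0.067
v 1.052 -4.087 -0.279
v 1.14 -4.52 0.547
v 1.022 -3.882 1.221
v 0.178 -3.758 -0.341
v 0.06 -3.12 0.333
v 0.88 -3.182 -0.114
v 1.474 -3.653 0.434
v -0.274 -3.987 0.446
v 0.32 -4.458 0.994
f 2 1 4
f 2 4 3
f 4 1 5
f 4 5 3
f 5 1 6
f 5 6 3
f 6 1 7
f 6 7 3
f 7 1 8
f 7 8 3
f 8 1 9
f 8 9 3
f 9 1 10
f 9 10 3
f 10 1 11
f 10 11 3
f 11 1 12
f 11 12 3
f 12 1 13
f 12 13 3
f 13 1 14
f 13 14 3
f 14 1 2
f 14 2 3
f 16 15 19
f 16 19 17
f 17 19 20
f 17 20 18
f 19 15 21
f 19 21 20
f 20 21 22
f 20 22 18
f 21 15 23
f 21 23 22
f 22 23 24
f 22 24 18
f 23 15 25
f 23 25 24
f 24 25 26
f 24 26 18
f 25 15 27
f 25 27 26
f 26 27 28
f 26 28 18
f 27 15 29
f 27 29 28
f 28 29 30
f 28 30 18
f 29 15 31
f 29 31 30
f 30 31 32
f 30 32 18
f 31 15 33
f 31 33 32
f 32 33 34
f 32 34 18
f 33 15 35
f 33 35 34
f 34 35 36
f 34 36 18
f 35 15 37
f 35 37 36
f 36 37 38
f 36 38 18
f 37 15 39
f 37 39 38
f 38 39 40
f 38 40 18
f 39 15 16
f 39 16 40
f 40 16 17
f 40 17 18
f 42 41 45
f 42 45 43
f 43 45 46
f 43 46 44
f 45 41 47
f 45 47 46
f 46 47 48
f 46 48 44
f 47 41 49
f 47 49 48
f 48 49 50
f 48 50 44
f 49 41 51
f 49 51 50
f 50 51 52
f 50 52 44
f 51 41 53
f 51 53 52
f 52 53 54
f 52 54 44
f 53 41 55
f 53 55 54
f 54 55 56
f 54 56 44
f 55 41 57
f 55 57 56
f 56 57 58
f 56 58 44
f 57 41 59
f 57 59 58
f 58 59 60
f 58 60 44
f 59 41 61
f 59 61 60
f 60 61 62
f 60 62 44
f 61 41 63
f 61 63 62
f 62 63 64
f 62 64 44
f 63 41 65
f 63 65 64
f 64 65 66
f 64 66 44
f 65 41 67
f 65 67 66
f 66 67 68
f 66 68 44
f 67 41 69
f 67 69 68
f 68 69 70
f 68 70 44
f 69 41 71
f 69 71 70
f 70 71 72
f 70 72 44
f 71 41 42
f 71 42 72
f 72 42 43
f 72 43 44
f 73 84 78
f 73 78 74
f 73 74 80
f 73 80 83
f 73 83 84
f 74 78 82
f 78 84 77
f 84 83 75
f 83 80 79
f 80 74 81
f 76 82 77
f 76 77 75
f 76 75 79
f 76 79 81
f 76 81 82
f 77 82 78
f 75 77 84
f 79 75 83
f 81 79 80
f 82 81 74



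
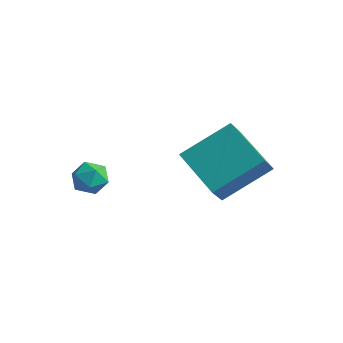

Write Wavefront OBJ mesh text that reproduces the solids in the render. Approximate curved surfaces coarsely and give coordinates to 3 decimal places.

v -0.148 -0.773 1.912
v 0.655 0.653 2.935
v -0.302 -0.135 1.144
v 0.501 1.291 2.167
v 1.519 -1.211 1.213
v 2.322 0.215 2.236
v 1.365 -0.573 0.445
v 2.168 0.853 1.468
v -1.401 -2.69 1.164
v -0.954 -3.011 1.493
v -2.126 -3.349 1.507
v -1.679 -3.67 1.836
v -1.847 -3.078 2.017
v -1.399 -2.671 1.805
v -1.681 -3.689 1.195
v -1.233 -3.282 0.983
v -1.127 -3.628 1.512
v -1.229 -3.25 2.02
v -1.851 -3.11 0.98
v -1.953 -2.732 1.488
f 2 4 1
f 5 2 1
f 1 4 3
f 3 5 1
f 2 8 4
f 6 2 5
f 6 8 2
f 4 8 3
f 7 5 3
f 3 8 7
f 7 6 5
f 8 6 7
f 9 20 14
f 9 14 10
f 9 10 16
f 9 16 19
f 9 19 20
f 10 14 18
f 14 20 13
f 20 19 11
f 19 16 15
f 16 10 17
f 12 18 13
f 12 13 11
f 12 11 15
f 12 15 17
f 12 17 18
f 13 18 14
f 11 13 20
f 15 11 19
f 17 15 16
f 18 17 10



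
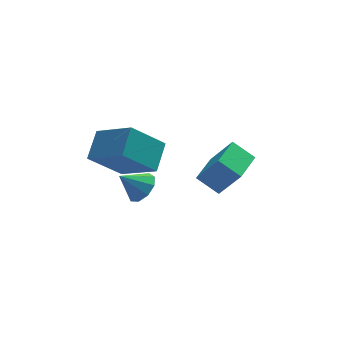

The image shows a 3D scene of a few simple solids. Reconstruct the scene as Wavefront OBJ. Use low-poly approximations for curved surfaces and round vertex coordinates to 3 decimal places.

v 4.153 0.319 1.424
v 3.32 0.86 2.096
v 3.358 0.823 0.032
v 2.525 1.365 0.704
v 5.015 1.655 1.416
v 4.182 2.197 2.088
v 4.22 2.16 0.024
v 3.387 2.701 0.696
v -0.109 -1.28 2.702
v 0.264 -0.756 3.088
v -0.971 -1.28 3.538
v -0.057 -0.534 2.756
v -0.403 -0.66 2.399
v -0.612 -1.077 2.184
v -0.585 -1.588 2.211
v -0.336 -1.956 2.469
v 0.02 -2.007 2.835
v 0.315 -1.718 3.139
v 0.411 -1.224 3.239
v -0.27 3.108 -0.071
v -1.697 2.898 1.3
v 0.287 4.253 0.683
v -1.14 4.043 2.054
v 0.98 1.777 1.026
v -0.447 1.567 2.397
v 1.537 2.922 1.78
v 0.11 2.712 3.151
f 2 4 1
f 5 2 1
f 1 4 3
f 3 5 1
f 2 8 4
f 6 2 5
f 6 8 2
f 4 8 3
f 7 5 3
f 3 8 7
f 7 6 5
f 8 6 7
f 10 9 12
f 10 12 11
f 12 9 13
f 12 13 11
f 13 9 14
f 13 14 11
f 14 9 15
f 14 15 11
f 15 9 16
f 15 16 11
f 16 9 17
f 16 17 11
f 17 9 18
f 17 18 11
f 18 9 19
f 18 19 11
f 19 9 10
f 19 10 11
f 21 23 20
f 24 21 20
f 20 23 22
f 22 24 20
f 21 27 23
f 25 21 24
f 25 27 21
f 23 27 22
f 26 24 22
f 22 27 26
f 26 25 24
f 27 25 26



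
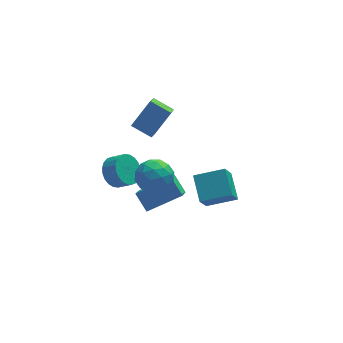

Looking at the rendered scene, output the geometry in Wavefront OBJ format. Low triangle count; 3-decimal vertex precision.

v -0.739 -1.58 -2.202
v -1.11 -2.503 -1.445
v -1.173 -0.724 -1.369
v -1.543 -1.648 -0.613
v 1.223 -1.552 -1.207
v 0.853 -2.476 -0.451
v 0.79 -0.697 -0.375
v 0.419 -1.62 0.382
v -1.179 1.304 2.502
v 0.012 1.941 3.838
v -0.746 2.528 1.532
v 0.446 3.165 2.869
v -0.206 0.555 1.991
v 0.986 1.192 3.328
v 0.228 1.779 1.022
v 1.419 2.416 2.358
v -1.696 -2.571 2.364
v -0.744 -2.063 2.085
v -0.816 -4.137 2.515
v 0.136 -3.629 2.236
v -0.347 -3.409 3.217
v -0.89 -2.441 3.123
v -0.67 -3.759 1.477
v -1.213 -2.791 1.383
v -0.11 -2.797 1.537
v 0.09 -2.581 2.612
v -1.65 -3.619 1.988
v -1.45 -3.403 3.063
v -1.297 -2.179 2.211
v -0.263 -4.021 2.389
v -0.546 -3.891 2.965
v 0.013 -3.593 2.801
v -1.383 -2.401 2.821
v -0.824 -2.103 2.657
v -0.59 -2.894 3.322
v -0.736 -4.097 1.943
v -0.177 -3.799 1.779
v -1.573 -2.607 1.799
v -1.014 -2.309 1.635
v -0.97 -3.306 1.278
v -0.365 -2.312 1.725
v 0.153 -3.233 1.814
v -0.321 -3.309 1.368
v -0.641 -2.74 1.313
v -0.247 -2.185 2.357
v 0.27 -3.106 2.446
v -0.014 -2.977 3.022
v -0.333 -2.408 2.967
v 0.125 -2.617 2.035
v -1.83 -3.094 2.154
v -1.313 -4.015 2.243
v -1.227 -3.792 1.633
v -1.546 -3.223 1.578
v -1.713 -2.967 2.786
v -1.195 -3.888 2.875
v -0.919 -3.46 3.287
v -1.239 -2.891 3.232
v -1.685 -3.583 2.565
v 2.357 -0.083 -3.898
v 4.116 -0.356 -3.357
v 2.322 1.457 -3.005
v 4.08 1.183 -2.464
v 2.94 0.777 -5.356
v 4.698 0.503 -4.815
v 2.904 2.316 -4.463
v 4.663 2.043 -3.922
v -1.714 3.855 -4.262
v -1.002 4.584 -4.474
v -0.315 4.093 -3.85
v -1.026 3.365 -3.638
v -1.184 4.743 -4.148
v -0.496 4.252 -3.524
v -1.447 4.767 -3.839
v -0.759 4.277 -3.216
v -1.75 4.653 -3.595
v -1.062 4.162 -2.971
v -2.047 4.417 -3.452
v -1.36 3.926 -2.829
v -2.294 4.095 -3.433
v -1.607 3.605 -2.809
v -2.453 3.737 -3.54
v -1.765 3.247 -2.916
v -2.499 3.397 -3.756
v -1.811 2.907 -3.133
v -2.425 3.127 -4.05
v -1.738 2.636 -3.426
v -2.244 2.968 -4.376
v -1.556 2.477 -3.752
v -1.981 2.943 -4.684
v -1.293 2.453 -4.061
v -1.678 3.058 -4.929
v -0.99 2.567 -4.305
v -1.38 3.294 -5.071
v -0.693 2.803 -4.448
v -1.133 3.615 -5.091
v -0.446 3.125 -4.467
v -0.975 3.973 -4.984
v -0.287 3.483 -4.36
v -0.929 4.313 -4.767
v -0.241 3.823 -4.144
f 2 4 1
f 5 2 1
f 1 4 3
f 3 5 1
f 2 8 4
f 6 2 5
f 6 8 2
f 4 8 3
f 7 5 3
f 3 8 7
f 7 6 5
f 8 6 7
f 10 12 9
f 13 10 9
f 9 12 11
f 11 13 9
f 10 16 12
f 14 10 13
f 14 16 10
f 12 16 11
f 15 13 11
f 11 16 15
f 15 14 13
f 16 14 15
f 17 54 33
f 54 28 57
f 33 57 22
f 54 57 33
f 17 33 29
f 33 22 34
f 29 34 18
f 33 34 29
f 17 29 38
f 29 18 39
f 38 39 24
f 29 39 38
f 17 38 50
f 38 24 53
f 50 53 27
f 38 53 50
f 17 50 54
f 50 27 58
f 54 58 28
f 50 58 54
f 18 34 45
f 34 22 48
f 45 48 26
f 34 48 45
f 22 57 35
f 57 28 56
f 35 56 21
f 57 56 35
f 28 58 55
f 58 27 51
f 55 51 19
f 58 51 55
f 27 53 52
f 53 24 40
f 52 40 23
f 53 40 52
f 24 39 44
f 39 18 41
f 44 41 25
f 39 41 44
f 20 46 32
f 46 26 47
f 32 47 21
f 46 47 32
f 20 32 30
f 32 21 31
f 30 31 19
f 32 31 30
f 20 30 37
f 30 19 36
f 37 36 23
f 30 36 37
f 20 37 42
f 37 23 43
f 42 43 25
f 37 43 42
f 20 42 46
f 42 25 49
f 46 49 26
f 42 49 46
f 21 47 35
f 47 26 48
f 35 48 22
f 47 48 35
f 19 31 55
f 31 21 56
f 55 56 28
f 31 56 55
f 23 36 52
f 36 19 51
f 52 51 27
f 36 51 52
f 25 43 44
f 43 23 40
f 44 40 24
f 43 40 44
f 26 49 45
f 49 25 41
f 45 41 18
f 49 41 45
f 60 62 59
f 63 60 59
f 59 62 61
f 61 63 59
f 60 66 62
f 64 60 63
f 64 66 60
f 62 66 61
f 65 63 61
f 61 66 65
f 65 64 63
f 66 64 65
f 68 67 71
f 68 71 69
f 69 71 72
f 69 72 70
f 71 67 73
f 71 73 72
f 72 73 74
f 72 74 70
f 73 67 75
f 73 75 74
f 74 75 76
f 74 76 70
f 75 67 77
f 75 77 76
f 76 77 78
f 76 78 70
f 77 67 79
f 77 79 78
f 78 79 80
f 78 80 70
f 79 67 81
f 79 81 80
f 80 81 82
f 80 82 70
f 81 67 83
f 81 83 82
f 82 83 84
f 82 84 70
f 83 67 85
f 83 85 84
f 84 85 86
f 84 86 70
f 85 67 87
f 85 87 86
f 86 87 88
f 86 88 70
f 87 67 89
f 87 89 88
f 88 89 90
f 88 90 70
f 89 67 91
f 89 91 90
f 90 91 92
f 90 92 70
f 91 67 93
f 91 93 92
f 92 93 94
f 92 94 70
f 93 67 95
f 93 95 94
f 94 95 96
f 94 96 70
f 95 67 97
f 95 97 96
f 96 97 98
f 96 98 70
f 97 67 99
f 97 99 98
f 98 99 100
f 98 100 70
f 99 67 68
f 99 68 100
f 100 68 69
f 100 69 70



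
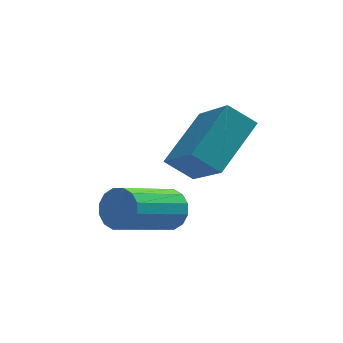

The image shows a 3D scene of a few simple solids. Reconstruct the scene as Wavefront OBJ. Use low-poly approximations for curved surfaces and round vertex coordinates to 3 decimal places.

v 2.407 1.613 0.63
v 2.839 1.11 0.779
v 1.305 0.124 1.899
v 0.873 0.627 1.75
v 2.879 1.344 1.039
v 1.345 0.357 2.159
v 2.792 1.65 1.19
v 1.258 0.664 2.309
v 2.602 1.946 1.19
v 1.067 0.96 2.31
v 2.359 2.153 1.041
v 0.825 1.167 2.16
v 2.13 2.216 0.781
v 0.596 1.229 1.901
v 1.975 2.116 0.481
v 0.441 1.13 1.601
v 1.935 1.883 0.221
v 0.401 0.896 1.341
v 2.022 1.576 0.071
v 0.488 0.59 1.19
v 2.213 1.28 0.07
v 0.678 0.294 1.19
v 2.455 1.073 0.22
v 0.921 0.087 1.339
v 2.684 1.011 0.479
v 1.15 0.024 1.599
v 2.949 1.301 3.15
v 4.186 2.562 4.044
v 2.464 2.808 1.695
v 3.701 4.069 2.59
v 3.719 0.971 2.55
v 4.956 2.232 3.445
v 3.234 2.478 1.096
v 4.471 3.739 1.99
f 2 1 5
f 2 5 3
f 3 5 6
f 3 6 4
f 5 1 7
f 5 7 6
f 6 7 8
f 6 8 4
f 7 1 9
f 7 9 8
f 8 9 10
f 8 10 4
f 9 1 11
f 9 11 10
f 10 11 12
f 10 12 4
f 11 1 13
f 11 13 12
f 12 13 14
f 12 14 4
f 13 1 15
f 13 15 14
f 14 15 16
f 14 16 4
f 15 1 17
f 15 17 16
f 16 17 18
f 16 18 4
f 17 1 19
f 17 19 18
f 18 19 20
f 18 20 4
f 19 1 21
f 19 21 20
f 20 21 22
f 20 22 4
f 21 1 23
f 21 23 22
f 22 23 24
f 22 24 4
f 23 1 25
f 23 25 24
f 24 25 26
f 24 26 4
f 25 1 2
f 25 2 26
f 26 2 3
f 26 3 4
f 28 30 27
f 31 28 27
f 27 30 29
f 29 31 27
f 28 34 30
f 32 28 31
f 32 34 28
f 30 34 29
f 33 31 29
f 29 34 33
f 33 32 31
f 34 32 33



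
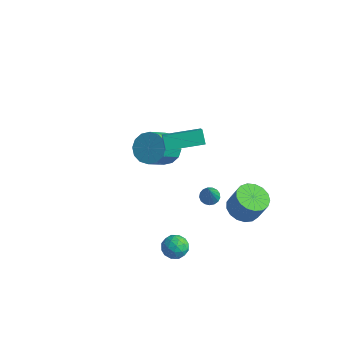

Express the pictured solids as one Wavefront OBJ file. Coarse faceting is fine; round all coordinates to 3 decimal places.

v 2.265 1.287 -2.164
v 2.798 1.355 -2.32
v 2.895 0.413 -0.396
v 2.741 1.581 -2.188
v 2.575 1.74 -2.05
v 2.337 1.795 -1.938
v 2.084 1.734 -1.878
v 1.871 1.57 -1.883
v 1.749 1.342 -1.952
v 1.745 1.101 -2.07
v 1.86 0.903 -2.209
v 2.067 0.793 -2.338
v 2.32 0.796 -2.427
v 2.561 0.912 -2.455
v 2.733 1.113 -2.417
v 0.851 -0.696 2.599
v 0.344 -0.361 3.262
v 2.166 0.876 2.81
v 1.659 1.211 3.473
v 1.501 -1.351 3.427
v 0.994 -1.016 4.09
v 2.816 0.221 3.638
v 2.309 0.556 4.301
v -2.446 3.026 -2.42
v -1.521 3.356 -2.108
v -1.429 1.963 -0.909
v -2.354 1.634 -1.22
v -1.87 3.605 -1.792
v -1.778 2.213 -0.593
v -2.373 3.699 -1.643
v -2.281 2.307 -0.444
v -2.896 3.613 -1.703
v -2.804 2.221 -0.504
v -3.298 3.37 -1.955
v -3.206 1.978 -0.756
v -3.472 3.035 -2.331
v -3.38 1.642 -1.132
v -3.371 2.697 -2.731
v -3.279 1.304 -1.532
v -3.022 2.447 -3.047
v -2.93 1.055 -1.848
v -2.519 2.353 -3.196
v -2.427 0.961 -1.997
v -1.996 2.439 -3.136
v -1.904 1.047 -1.937
v -1.594 2.682 -2.884
v -1.502 1.29 -1.685
v -1.42 3.018 -2.508
v -1.328 1.625 -1.309
v 3.102 3.105 -4.164
v 3.782 2.439 -4.4
v 4.358 2.55 -3.052
v 3.678 3.215 -2.816
v 3.979 2.848 -4.518
v 4.555 2.958 -3.17
v 3.976 3.316 -4.555
v 4.552 3.426 -3.207
v 3.772 3.735 -4.502
v 4.348 3.845 -3.154
v 3.415 4.01 -4.372
v 3.991 4.12 -3.024
v 2.986 4.077 -4.194
v 3.562 4.188 -2.846
v 2.584 3.922 -4.01
v 3.16 4.033 -2.662
v 2.3 3.58 -3.86
v 2.876 3.69 -2.512
v 2.2 3.128 -3.781
v 2.776 3.239 -2.433
v 2.307 2.672 -3.789
v 2.883 2.782 -2.441
v 2.596 2.314 -3.883
v 3.172 2.425 -2.535
v 3 2.138 -4.041
v 3.576 2.248 -2.693
v 3.428 2.183 -4.228
v 4.004 2.293 -2.88
v 2.499 -2.094 -2.697
v 3.135 -1.695 -2.9
v 2.885 -3.065 -3.4
v 3.521 -2.666 -3.603
v 3.436 -2.917 -2.871
v 3.198 -2.317 -2.437
v 2.822 -2.443 -3.863
v 2.584 -1.843 -3.429
v 3.335 -1.91 -3.621
v 3.714 -2.203 -3.008
v 2.306 -2.557 -3.292
v 2.685 -2.85 -2.679
v 2.783 -1.809 -2.737
v 3.237 -2.951 -3.563
v 3.187 -3.098 -3.133
v 3.561 -2.863 -3.252
v 2.82 -2.175 -2.465
v 3.194 -1.94 -2.584
v 3.371 -2.658 -2.567
v 2.826 -2.82 -3.716
v 3.2 -2.585 -3.835
v 2.459 -1.897 -3.048
v 2.833 -1.662 -3.167
v 2.649 -2.102 -3.733
v 3.274 -1.701 -3.28
v 3.501 -2.272 -3.693
v 3.091 -2.141 -3.846
v 2.95 -1.789 -3.591
v 3.497 -1.873 -2.92
v 3.724 -2.444 -3.332
v 3.675 -2.591 -2.902
v 3.534 -2.239 -2.647
v 3.615 -2 -3.343
v 2.296 -2.316 -2.968
v 2.523 -2.887 -3.38
v 2.486 -2.521 -3.653
v 2.345 -2.169 -3.398
v 2.519 -2.488 -2.607
v 2.746 -3.059 -3.02
v 3.07 -2.971 -2.709
v 2.929 -2.619 -2.454
v 2.405 -2.76 -2.957
f 2 1 4
f 2 4 3
f 4 1 5
f 4 5 3
f 5 1 6
f 5 6 3
f 6 1 7
f 6 7 3
f 7 1 8
f 7 8 3
f 8 1 9
f 8 9 3
f 9 1 10
f 9 10 3
f 10 1 11
f 10 11 3
f 11 1 12
f 11 12 3
f 12 1 13
f 12 13 3
f 13 1 14
f 13 14 3
f 14 1 15
f 14 15 3
f 15 1 2
f 15 2 3
f 17 19 16
f 20 17 16
f 16 19 18
f 18 20 16
f 17 23 19
f 21 17 20
f 21 23 17
f 19 23 18
f 22 20 18
f 18 23 22
f 22 21 20
f 23 21 22
f 25 24 28
f 25 28 26
f 26 28 29
f 26 29 27
f 28 24 30
f 28 30 29
f 29 30 31
f 29 31 27
f 30 24 32
f 30 32 31
f 31 32 33
f 31 33 27
f 32 24 34
f 32 34 33
f 33 34 35
f 33 35 27
f 34 24 36
f 34 36 35
f 35 36 37
f 35 37 27
f 36 24 38
f 36 38 37
f 37 38 39
f 37 39 27
f 38 24 40
f 38 40 39
f 39 40 41
f 39 41 27
f 40 24 42
f 40 42 41
f 41 42 43
f 41 43 27
f 42 24 44
f 42 44 43
f 43 44 45
f 43 45 27
f 44 24 46
f 44 46 45
f 45 46 47
f 45 47 27
f 46 24 48
f 46 48 47
f 47 48 49
f 47 49 27
f 48 24 25
f 48 25 49
f 49 25 26
f 49 26 27
f 51 50 54
f 51 54 52
f 52 54 55
f 52 55 53
f 54 50 56
f 54 56 55
f 55 56 57
f 55 57 53
f 56 50 58
f 56 58 57
f 57 58 59
f 57 59 53
f 58 50 60
f 58 60 59
f 59 60 61
f 59 61 53
f 60 50 62
f 60 62 61
f 61 62 63
f 61 63 53
f 62 50 64
f 62 64 63
f 63 64 65
f 63 65 53
f 64 50 66
f 64 66 65
f 65 66 67
f 65 67 53
f 66 50 68
f 66 68 67
f 67 68 69
f 67 69 53
f 68 50 70
f 68 70 69
f 69 70 71
f 69 71 53
f 70 50 72
f 70 72 71
f 71 72 73
f 71 73 53
f 72 50 74
f 72 74 73
f 73 74 75
f 73 75 53
f 74 50 76
f 74 76 75
f 75 76 77
f 75 77 53
f 76 50 51
f 76 51 77
f 77 51 52
f 77 52 53
f 78 115 94
f 115 89 118
f 94 118 83
f 115 118 94
f 78 94 90
f 94 83 95
f 90 95 79
f 94 95 90
f 78 90 99
f 90 79 100
f 99 100 85
f 90 100 99
f 78 99 111
f 99 85 114
f 111 114 88
f 99 114 111
f 78 111 115
f 111 88 119
f 115 119 89
f 111 119 115
f 79 95 106
f 95 83 109
f 106 109 87
f 95 109 106
f 83 118 96
f 118 89 117
f 96 117 82
f 118 117 96
f 89 119 116
f 119 88 112
f 116 112 80
f 119 112 116
f 88 114 113
f 114 85 101
f 113 101 84
f 114 101 113
f 85 100 105
f 100 79 102
f 105 102 86
f 100 102 105
f 81 107 93
f 107 87 108
f 93 108 82
f 107 108 93
f 81 93 91
f 93 82 92
f 91 92 80
f 93 92 91
f 81 91 98
f 91 80 97
f 98 97 84
f 91 97 98
f 81 98 103
f 98 84 104
f 103 104 86
f 98 104 103
f 81 103 107
f 103 86 110
f 107 110 87
f 103 110 107
f 82 108 96
f 108 87 109
f 96 109 83
f 108 109 96
f 80 92 116
f 92 82 117
f 116 117 89
f 92 117 116
f 84 97 113
f 97 80 112
f 113 112 88
f 97 112 113
f 86 104 105
f 104 84 101
f 105 101 85
f 104 101 105
f 87 110 106
f 110 86 102
f 106 102 79
f 110 102 106



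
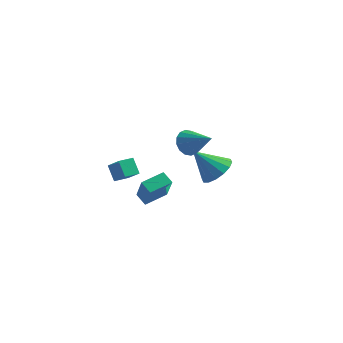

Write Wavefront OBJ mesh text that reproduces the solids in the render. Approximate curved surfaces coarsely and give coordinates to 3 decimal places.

v 2.944 -1 2.817
v 3.237 -1.407 2.155
v 4.376 -1.54 3.783
v 3.405 -1.013 2.127
v 3.45 -0.615 2.283
v 3.359 -0.32 2.582
v 3.157 -0.208 2.944
v 2.898 -0.308 3.272
v 2.651 -0.593 3.478
v 2.483 -0.987 3.507
v 2.438 -1.385 3.351
v 2.529 -1.68 3.051
v 2.731 -1.792 2.689
v 2.99 -1.692 2.361
v -0.081 1.542 -3.424
v -0.724 1.923 -3
v -0.702 2.422 -5.156
v -1.346 2.804 -4.732
v 0.786 2.696 -3.148
v 0.142 3.078 -2.724
v 0.164 3.577 -4.88
v -0.479 3.958 -4.456
v 3.973 0.692 -0.201
v 4.72 0.93 0.497
v 2.727 0.428 1.221
v 4.483 1.404 0.377
v 4.109 1.688 0.103
v 3.699 1.704 -0.254
v 3.363 1.449 -0.596
v 3.19 0.992 -0.833
v 3.227 0.454 -0.9
v 3.464 -0.021 -0.78
v 3.837 -0.304 -0.505
v 4.247 -0.32 -0.149
v 4.584 -0.066 0.193
v 4.757 0.392 0.43
v -1.638 -0.693 -0.149
v -0.828 -1.196 0.705
v -1.102 0.025 -0.235
v -0.292 -0.478 0.62
v -1.108 -1.182 -0.94
v -0.298 -1.685 -0.085
v -0.572 -0.464 -1.025
v 0.238 -0.967 -0.171
f 2 1 4
f 2 4 3
f 4 1 5
f 4 5 3
f 5 1 6
f 5 6 3
f 6 1 7
f 6 7 3
f 7 1 8
f 7 8 3
f 8 1 9
f 8 9 3
f 9 1 10
f 9 10 3
f 10 1 11
f 10 11 3
f 11 1 12
f 11 12 3
f 12 1 13
f 12 13 3
f 13 1 14
f 13 14 3
f 14 1 2
f 14 2 3
f 16 18 15
f 19 16 15
f 15 18 17
f 17 19 15
f 16 22 18
f 20 16 19
f 20 22 16
f 18 22 17
f 21 19 17
f 17 22 21
f 21 20 19
f 22 20 21
f 24 23 26
f 24 26 25
f 26 23 27
f 26 27 25
f 27 23 28
f 27 28 25
f 28 23 29
f 28 29 25
f 29 23 30
f 29 30 25
f 30 23 31
f 30 31 25
f 31 23 32
f 31 32 25
f 32 23 33
f 32 33 25
f 33 23 34
f 33 34 25
f 34 23 35
f 34 35 25
f 35 23 36
f 35 36 25
f 36 23 24
f 36 24 25
f 38 40 37
f 41 38 37
f 37 40 39
f 39 41 37
f 38 44 40
f 42 38 41
f 42 44 38
f 40 44 39
f 43 41 39
f 39 44 43
f 43 42 41
f 44 42 43



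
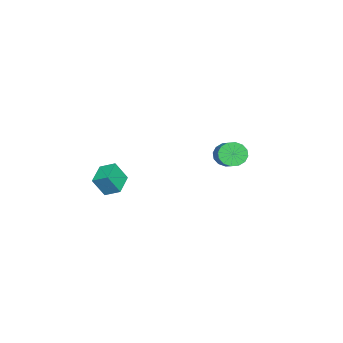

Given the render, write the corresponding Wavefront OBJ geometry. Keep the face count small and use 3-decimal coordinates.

v 2.808 -3.473 1.751
v 3.174 -4.108 3.014
v 2.903 -2.484 2.221
v 3.268 -3.118 3.484
v 4.332 -3.422 1.336
v 4.697 -4.056 2.599
v 4.426 -2.432 1.806
v 4.792 -3.067 3.069
v -4.679 1.491 1.082
v -4.431 1.922 0.284
v -2.832 2.699 1.2
v -3.081 2.269 1.998
v -4.718 2.24 0.514
v -3.119 3.017 1.431
v -4.994 2.357 0.897
v -3.396 3.135 1.813
v -5.187 2.243 1.329
v -3.588 3.02 2.246
v -5.243 1.927 1.695
v -3.644 2.705 2.611
v -5.148 1.495 1.896
v -3.55 2.272 2.813
v -4.928 1.061 1.88
v -3.329 1.838 2.796
v -4.641 0.743 1.649
v -3.042 1.52 2.566
v -4.364 0.625 1.267
v -2.766 1.403 2.183
v -4.172 0.74 0.834
v -2.573 1.517 1.751
v -4.116 1.055 0.469
v -2.517 1.833 1.385
v -4.21 1.488 0.267
v -2.612 2.265 1.184
f 2 4 1
f 5 2 1
f 1 4 3
f 3 5 1
f 2 8 4
f 6 2 5
f 6 8 2
f 4 8 3
f 7 5 3
f 3 8 7
f 7 6 5
f 8 6 7
f 10 9 13
f 10 13 11
f 11 13 14
f 11 14 12
f 13 9 15
f 13 15 14
f 14 15 16
f 14 16 12
f 15 9 17
f 15 17 16
f 16 17 18
f 16 18 12
f 17 9 19
f 17 19 18
f 18 19 20
f 18 20 12
f 19 9 21
f 19 21 20
f 20 21 22
f 20 22 12
f 21 9 23
f 21 23 22
f 22 23 24
f 22 24 12
f 23 9 25
f 23 25 24
f 24 25 26
f 24 26 12
f 25 9 27
f 25 27 26
f 26 27 28
f 26 28 12
f 27 9 29
f 27 29 28
f 28 29 30
f 28 30 12
f 29 9 31
f 29 31 30
f 30 31 32
f 30 32 12
f 31 9 33
f 31 33 32
f 32 33 34
f 32 34 12
f 33 9 10
f 33 10 34
f 34 10 11
f 34 11 12



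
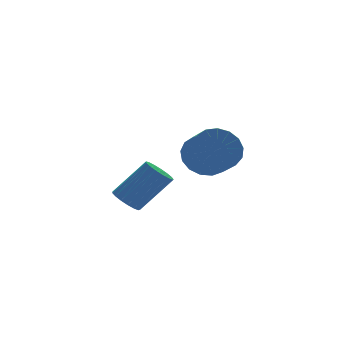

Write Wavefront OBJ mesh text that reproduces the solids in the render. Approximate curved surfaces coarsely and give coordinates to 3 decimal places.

v -0.463 -1.719 0.718
v -0.084 -1.457 0.457
v 0.883 -1.719 1.601
v 0.503 -1.981 1.862
v -0.198 -1.277 0.595
v 0.769 -1.539 1.738
v -0.373 -1.199 0.761
v 0.594 -1.46 1.904
v -0.569 -1.239 0.917
v 0.398 -1.501 2.061
v -0.74 -1.39 1.028
v 0.227 -1.651 2.171
v -0.848 -1.616 1.068
v 0.118 -1.877 2.211
v -0.868 -1.865 1.027
v 0.098 -2.127 2.171
v -0.796 -2.082 0.916
v 0.171 -2.343 2.06
v -0.647 -2.215 0.76
v 0.32 -2.476 1.903
v -0.456 -2.234 0.594
v 0.511 -2.496 1.737
v -0.267 -2.136 0.457
v 0.7 -2.398 1.6
v -0.123 -1.942 0.379
v 0.844 -2.204 1.522
v -0.057 -1.697 0.379
v 0.91 -1.959 1.523
v 3.329 0.482 1.263
v 3.901 0.818 1.794
v 3.883 -0.026 2.348
v 3.311 -0.362 1.817
v 3.544 0.93 1.953
v 3.526 0.086 2.507
v 3.137 0.939 1.954
v 3.119 0.095 2.507
v 2.774 0.844 1.796
v 2.756 -0.001 2.35
v 2.539 0.665 1.516
v 2.52 -0.179 2.07
v 2.484 0.445 1.179
v 2.466 -0.399 1.733
v 2.623 0.233 0.86
v 2.605 -0.611 1.414
v 2.924 0.079 0.634
v 2.906 -0.766 1.188
v 3.317 0.016 0.552
v 3.299 -0.828 1.106
v 3.714 0.061 0.633
v 3.695 -0.784 1.187
v 4.022 0.202 0.858
v 4.004 -0.643 1.412
v 4.171 0.407 1.176
v 4.153 -0.437 1.73
v 4.128 0.629 1.514
v 4.11 -0.215 2.068
f 2 1 5
f 2 5 3
f 3 5 6
f 3 6 4
f 5 1 7
f 5 7 6
f 6 7 8
f 6 8 4
f 7 1 9
f 7 9 8
f 8 9 10
f 8 10 4
f 9 1 11
f 9 11 10
f 10 11 12
f 10 12 4
f 11 1 13
f 11 13 12
f 12 13 14
f 12 14 4
f 13 1 15
f 13 15 14
f 14 15 16
f 14 16 4
f 15 1 17
f 15 17 16
f 16 17 18
f 16 18 4
f 17 1 19
f 17 19 18
f 18 19 20
f 18 20 4
f 19 1 21
f 19 21 20
f 20 21 22
f 20 22 4
f 21 1 23
f 21 23 22
f 22 23 24
f 22 24 4
f 23 1 25
f 23 25 24
f 24 25 26
f 24 26 4
f 25 1 27
f 25 27 26
f 26 27 28
f 26 28 4
f 27 1 2
f 27 2 28
f 28 2 3
f 28 3 4
f 30 29 33
f 30 33 31
f 31 33 34
f 31 34 32
f 33 29 35
f 33 35 34
f 34 35 36
f 34 36 32
f 35 29 37
f 35 37 36
f 36 37 38
f 36 38 32
f 37 29 39
f 37 39 38
f 38 39 40
f 38 40 32
f 39 29 41
f 39 41 40
f 40 41 42
f 40 42 32
f 41 29 43
f 41 43 42
f 42 43 44
f 42 44 32
f 43 29 45
f 43 45 44
f 44 45 46
f 44 46 32
f 45 29 47
f 45 47 46
f 46 47 48
f 46 48 32
f 47 29 49
f 47 49 48
f 48 49 50
f 48 50 32
f 49 29 51
f 49 51 50
f 50 51 52
f 50 52 32
f 51 29 53
f 51 53 52
f 52 53 54
f 52 54 32
f 53 29 55
f 53 55 54
f 54 55 56
f 54 56 32
f 55 29 30
f 55 30 56
f 56 30 31
f 56 31 32



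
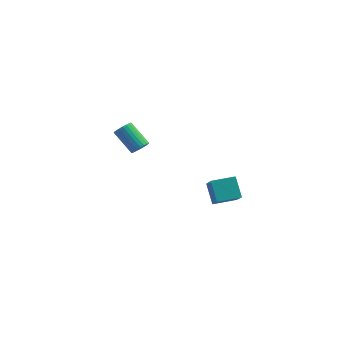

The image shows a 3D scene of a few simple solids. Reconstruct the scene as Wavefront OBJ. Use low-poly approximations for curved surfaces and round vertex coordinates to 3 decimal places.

v 2.088 1.621 3.099
v 2.794 0.6 4.109
v 3.007 2.382 3.225
v 3.714 1.361 4.234
v 2.666 1.079 2.146
v 3.373 0.058 3.155
v 3.586 1.84 2.271
v 4.292 0.819 3.281
v -2.306 3.322 3.417
v -1.952 3.327 3.812
v -3.081 3.624 4.818
v -3.434 3.618 4.423
v -1.952 3.526 3.755
v -3.08 3.823 4.76
v -2.005 3.693 3.646
v -3.133 3.99 4.651
v -2.104 3.804 3.502
v -3.232 4.101 4.507
v -2.233 3.842 3.345
v -3.362 4.139 4.35
v -2.374 3.8 3.2
v -3.502 4.097 4.205
v -2.504 3.685 3.087
v -3.633 3.982 4.092
v -2.604 3.515 3.025
v -3.733 3.812 4.03
v -2.659 3.316 3.022
v -3.788 3.613 4.028
v -2.66 3.117 3.08
v -3.788 3.414 4.085
v -2.607 2.95 3.189
v -3.735 3.247 4.194
v -2.508 2.839 3.333
v -3.636 3.136 4.338
v -2.378 2.801 3.49
v -3.507 3.098 4.495
v -2.238 2.843 3.635
v -3.366 3.14 4.64
v -2.107 2.958 3.748
v -3.236 3.255 4.753
v -2.007 3.128 3.81
v -3.136 3.425 4.815
f 2 4 1
f 5 2 1
f 1 4 3
f 3 5 1
f 2 8 4
f 6 2 5
f 6 8 2
f 4 8 3
f 7 5 3
f 3 8 7
f 7 6 5
f 8 6 7
f 10 9 13
f 10 13 11
f 11 13 14
f 11 14 12
f 13 9 15
f 13 15 14
f 14 15 16
f 14 16 12
f 15 9 17
f 15 17 16
f 16 17 18
f 16 18 12
f 17 9 19
f 17 19 18
f 18 19 20
f 18 20 12
f 19 9 21
f 19 21 20
f 20 21 22
f 20 22 12
f 21 9 23
f 21 23 22
f 22 23 24
f 22 24 12
f 23 9 25
f 23 25 24
f 24 25 26
f 24 26 12
f 25 9 27
f 25 27 26
f 26 27 28
f 26 28 12
f 27 9 29
f 27 29 28
f 28 29 30
f 28 30 12
f 29 9 31
f 29 31 30
f 30 31 32
f 30 32 12
f 31 9 33
f 31 33 32
f 32 33 34
f 32 34 12
f 33 9 35
f 33 35 34
f 34 35 36
f 34 36 12
f 35 9 37
f 35 37 36
f 36 37 38
f 36 38 12
f 37 9 39
f 37 39 38
f 38 39 40
f 38 40 12
f 39 9 41
f 39 41 40
f 40 41 42
f 40 42 12
f 41 9 10
f 41 10 42
f 42 10 11
f 42 11 12



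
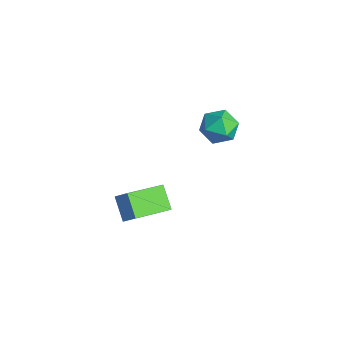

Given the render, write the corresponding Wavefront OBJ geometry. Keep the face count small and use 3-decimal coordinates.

v 2.497 1.937 2.57
v 3.458 2.174 2.324
v 2.602 0.566 1.656
v 3.563 0.803 1.41
v 3.334 0.529 2.365
v 3.269 1.376 2.93
v 2.791 1.364 1.05
v 2.726 2.211 1.615
v 3.64 1.82 1.385
v 3.975 1.304 2.198
v 2.085 1.436 1.782
v 2.42 0.92 2.595
v 2.283 -3.201 -4.279
v 1.193 -3.152 -3.355
v 1.837 -1.163 -4.913
v 0.747 -1.114 -3.989
v 2.933 -2.826 -3.531
v 1.843 -2.777 -2.607
v 2.487 -0.788 -4.165
v 1.397 -0.739 -3.241
f 1 12 6
f 1 6 2
f 1 2 8
f 1 8 11
f 1 11 12
f 2 6 10
f 6 12 5
f 12 11 3
f 11 8 7
f 8 2 9
f 4 10 5
f 4 5 3
f 4 3 7
f 4 7 9
f 4 9 10
f 5 10 6
f 3 5 12
f 7 3 11
f 9 7 8
f 10 9 2
f 14 16 13
f 17 14 13
f 13 16 15
f 15 17 13
f 14 20 16
f 18 14 17
f 18 20 14
f 16 20 15
f 19 17 15
f 15 20 19
f 19 18 17
f 20 18 19

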